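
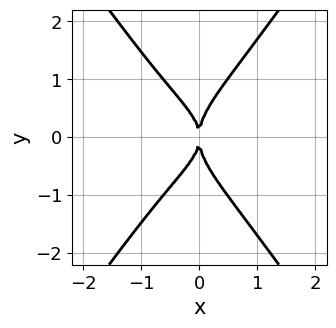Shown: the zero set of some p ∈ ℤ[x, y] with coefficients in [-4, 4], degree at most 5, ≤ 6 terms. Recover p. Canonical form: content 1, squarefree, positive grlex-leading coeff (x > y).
First, the degree is 4 — no degree-3 curve has this shape.
Then, symmetries: the y ↦ −y reflection is a symmetry, so y appears only in even powers.
Then, checking where it meets the axes: it crosses the y-axis at the gridline y = 0; it crosses the x-axis at the gridline x = 0.
Finally, solving for integer coefficients yields p as stated.

2*x^4 + 3*x^2*y^2 - 2*y^4 + x*y^2 + 3*x^2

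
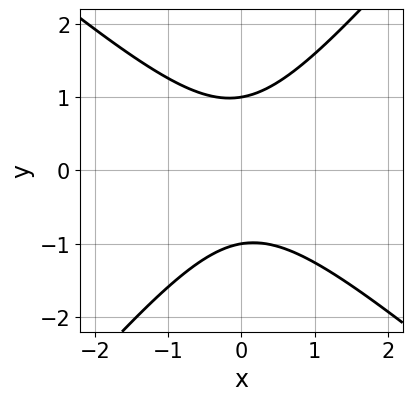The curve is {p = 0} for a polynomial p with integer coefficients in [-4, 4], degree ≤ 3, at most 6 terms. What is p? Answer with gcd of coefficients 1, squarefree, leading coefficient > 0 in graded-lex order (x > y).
First, degree: the shape is more complex than any degree-1 curve, so deg p = 2.
Then, against the integer gridlines: the curve avoids every integer x-axis point in the box; the y-axis gridline crossings are at y ∈ {-1, 1}.
Finally, assembling these constraints gives the stated polynomial.

3*x^2 + x*y - 3*y^2 + 3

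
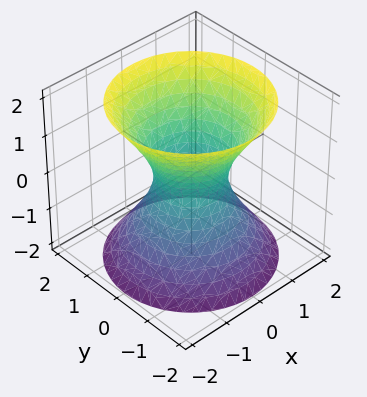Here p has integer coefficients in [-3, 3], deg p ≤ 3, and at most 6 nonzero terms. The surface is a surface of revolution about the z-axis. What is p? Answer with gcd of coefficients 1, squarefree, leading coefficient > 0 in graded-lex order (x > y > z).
First, degree: no degree-1 surface has this shape, so deg p = 2.
Next, symmetries: the z-axis is an axis of rotation, so x and y enter only as x² + y².
Then, from the axis intercepts and sections: the surface avoids every integer z-axis point in the box; a circular section at z = 1 has radius between 1 and 2.
Finally, together with the visible shape, these determine p as stated.

3*x^2 + 3*y^2 - 2*z^2 - 2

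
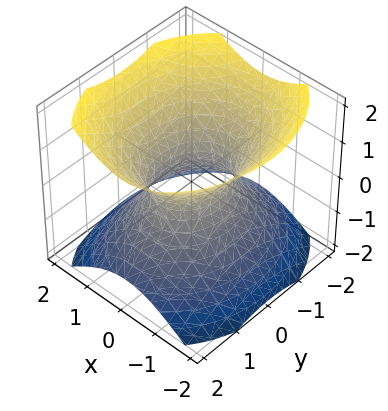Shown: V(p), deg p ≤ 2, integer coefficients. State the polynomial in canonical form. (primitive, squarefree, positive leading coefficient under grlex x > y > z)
3*x^2 + 2*y^2 - 3*z^2 - 2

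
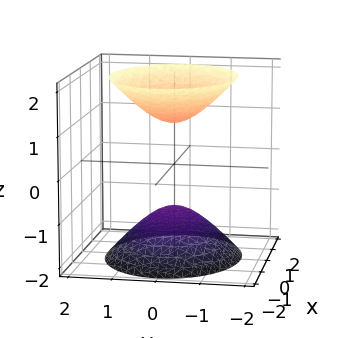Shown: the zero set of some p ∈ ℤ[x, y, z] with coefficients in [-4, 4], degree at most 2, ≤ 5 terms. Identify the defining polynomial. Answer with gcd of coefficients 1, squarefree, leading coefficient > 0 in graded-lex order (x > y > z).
2*x^2 + 3*y^2 - 2*z^2 + 2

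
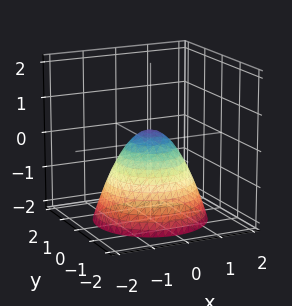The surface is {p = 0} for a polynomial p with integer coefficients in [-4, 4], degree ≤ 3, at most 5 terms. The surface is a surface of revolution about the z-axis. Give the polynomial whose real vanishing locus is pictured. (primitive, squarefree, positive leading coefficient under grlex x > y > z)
3*x^2 + 3*y^2 + 3*z - 1

deg p = 2.
Symmetry: the z-axis is an axis of rotation, so x and y enter only as x² + y².
Checking where it meets the axes: a circular section at z = 0 has radius between 0 and 1.
Fitting integer coefficients to these (and the overall shape) gives p.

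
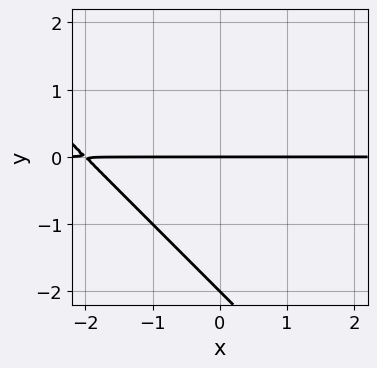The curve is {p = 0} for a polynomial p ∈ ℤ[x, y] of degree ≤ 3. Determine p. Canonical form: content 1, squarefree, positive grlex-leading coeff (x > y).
x*y + y^2 + 2*y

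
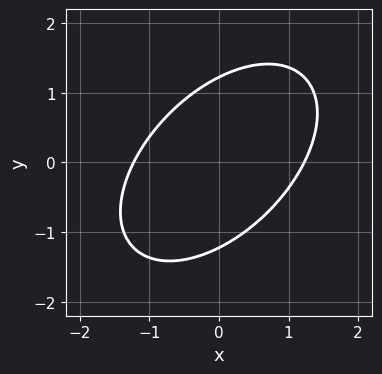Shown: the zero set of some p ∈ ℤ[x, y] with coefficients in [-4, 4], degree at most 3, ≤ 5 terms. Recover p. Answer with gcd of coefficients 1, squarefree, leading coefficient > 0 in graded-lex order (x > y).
(a) Degree: a generic line meets the curve in up to 2 points, so deg p = 2.
(b) Solving for integer coefficients yields p as stated.

2*x^2 - 2*x*y + 2*y^2 - 3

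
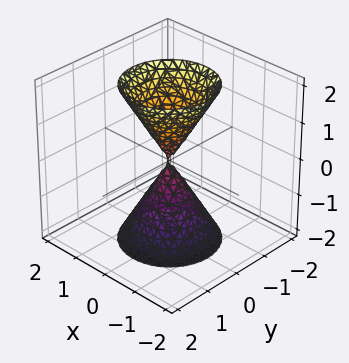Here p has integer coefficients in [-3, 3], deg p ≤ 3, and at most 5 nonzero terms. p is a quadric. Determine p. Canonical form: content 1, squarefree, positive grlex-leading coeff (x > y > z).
3*x^2 + 3*y^2 - z^2

First, there are 2 components.
Next, deg p = 2.
Next, symmetries: it's symmetric under z → −z, forcing even powers of z; the surface is invariant under rotation about z: p = q(x² + y², z).
Then, from the visible intercepts: one y-axis crossing is at y = 0; a circular section at z = -2 has radius between 1 and 2.
Finally, these observations pin down the coefficients.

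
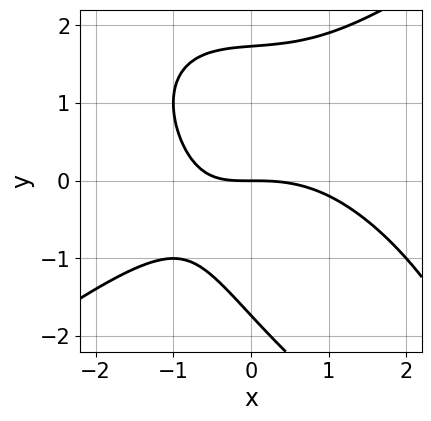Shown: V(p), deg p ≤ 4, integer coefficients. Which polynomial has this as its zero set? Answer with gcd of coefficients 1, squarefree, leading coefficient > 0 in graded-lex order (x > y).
1. deg p = 3. The shape is more complex than any degree-2 curve.
2. Against the integer gridlines: it crosses the y-axis at the gridline y = 0; it meets the x-axis at x = 0 (among the integer gridlines).
3. These observations pin down the coefficients.

x^3 - x*y^2 - y^3 + 2*x*y + 3*y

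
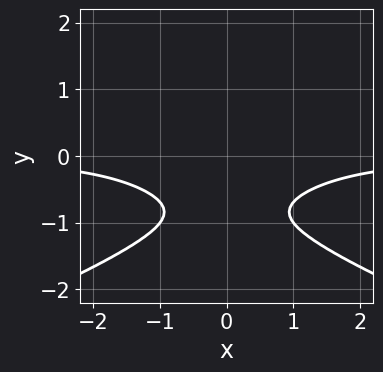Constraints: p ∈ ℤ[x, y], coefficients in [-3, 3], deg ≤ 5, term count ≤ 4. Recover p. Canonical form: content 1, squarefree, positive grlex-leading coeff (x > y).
First, the degree is 4 — a generic line meets the curve in up to 4 points.
Next, symmetries: mirror symmetry x ↦ −x ⇒ only even powers of x.
Next, observable constraints: it misses every integer gridline on the x-axis; it misses every integer gridline on the y-axis.
Finally, putting this together gives p.

2*y^4 + 2*x^2*y + 3*y + 3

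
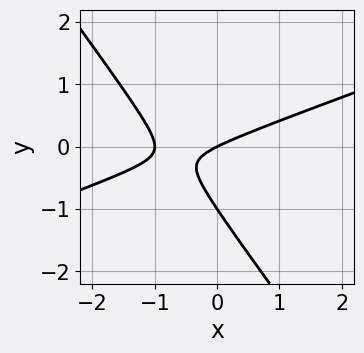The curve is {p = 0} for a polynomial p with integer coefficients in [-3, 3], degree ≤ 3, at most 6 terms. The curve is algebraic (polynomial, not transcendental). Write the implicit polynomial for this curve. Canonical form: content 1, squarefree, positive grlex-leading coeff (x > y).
x^2 - 2*x*y - 2*y^2 + x - 2*y

First, degree: the shape is more complex than any degree-1 curve, so deg p = 2.
Next, from the visible intercepts: the x-axis gridline crossings are at x ∈ {-1, 0}; the y-axis gridline crossings are at y ∈ {-1, 0}.
Finally, matching integer coefficients to the picture gives p.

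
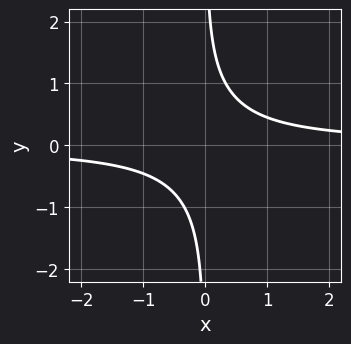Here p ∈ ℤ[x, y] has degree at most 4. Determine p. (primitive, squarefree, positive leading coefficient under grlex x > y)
First, the degree is 4 — a generic line meets the curve in up to 4 points.
Next, checking where it meets the axes: no y-intercept at any integer in the box; no x-intercept at any integer in the box.
Finally, fitting integer coefficients to these (and the overall shape) gives p.

x*y^3 + 2*x*y - 1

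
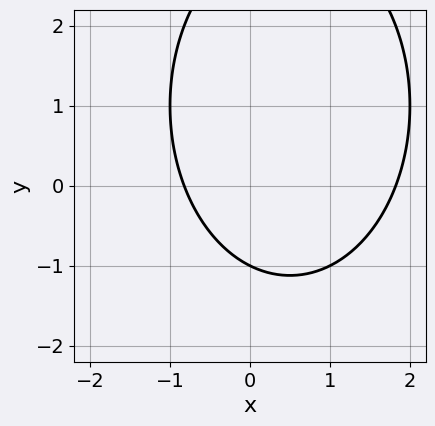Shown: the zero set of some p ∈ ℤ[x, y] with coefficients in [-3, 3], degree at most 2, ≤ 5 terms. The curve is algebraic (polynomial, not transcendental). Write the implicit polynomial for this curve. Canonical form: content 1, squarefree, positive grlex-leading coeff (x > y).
2*x^2 + y^2 - 2*x - 2*y - 3

The degree is 2 — no degree-1 curve has this shape.
From the visible intercepts: one y-axis crossing is at y = -1.
Fitting integer coefficients to these (and the overall shape) gives p.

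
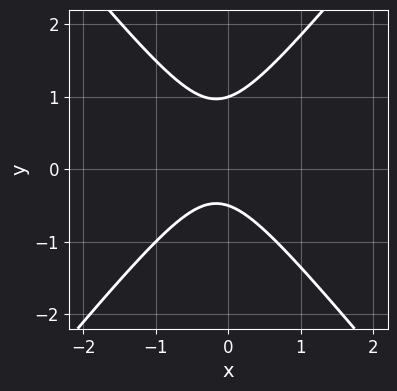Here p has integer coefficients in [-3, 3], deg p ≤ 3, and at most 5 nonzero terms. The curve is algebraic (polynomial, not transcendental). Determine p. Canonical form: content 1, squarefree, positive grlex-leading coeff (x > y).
deg p = 2. No degree-1 curve has this shape.
Reading off the gridlines: the curve avoids every integer x-axis point in the box; one y-axis crossing is at y = 1.
The integer polynomial consistent with all of this is the stated p.

3*x^2 - 2*y^2 + x + y + 1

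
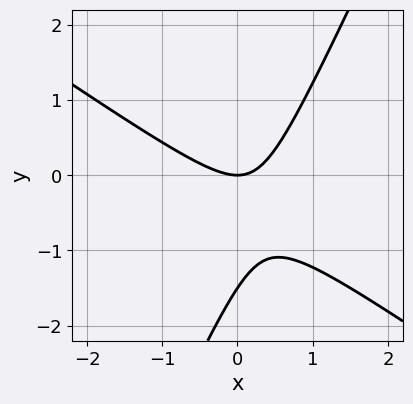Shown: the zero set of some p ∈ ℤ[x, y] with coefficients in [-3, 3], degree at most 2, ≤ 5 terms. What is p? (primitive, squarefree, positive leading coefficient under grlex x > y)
3*x^2 + 3*x*y - 2*y^2 - 3*y

First, deg p = 2. No degree-1 curve has this shape.
Then, observable constraints: it meets the x-axis at x = 0 (among the integer gridlines); one y-axis crossing is at y = 0.
Finally, solving for integer coefficients yields p as stated.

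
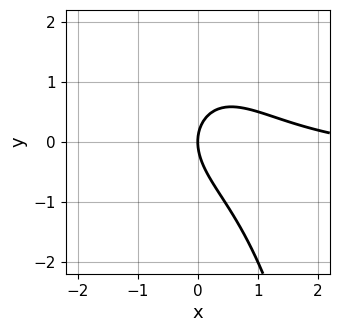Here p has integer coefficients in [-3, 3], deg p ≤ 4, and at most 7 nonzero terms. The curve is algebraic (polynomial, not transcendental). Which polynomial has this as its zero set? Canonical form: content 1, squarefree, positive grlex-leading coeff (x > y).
2*x^2*y + x^2 + x*y + 2*y^2 - 3*x

deg p = 3.
Checking where it meets the axes: one y-axis crossing is at y = 0; it meets the x-axis at x = 0 (among the integer gridlines).
Putting this together gives p.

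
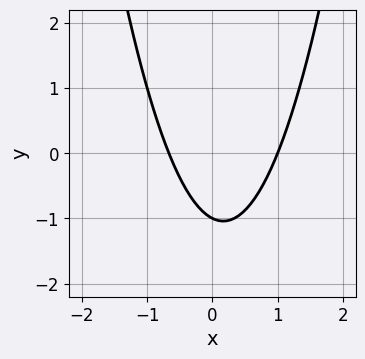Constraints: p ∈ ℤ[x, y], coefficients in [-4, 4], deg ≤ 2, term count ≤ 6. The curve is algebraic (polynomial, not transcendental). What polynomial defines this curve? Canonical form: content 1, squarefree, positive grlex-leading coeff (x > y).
3*x^2 - x - 2*y - 2

First, degree: a generic line meets the curve in up to 2 points, so deg p = 2.
Next, from the visible intercepts: it meets the y-axis at y = -1 (among the integer gridlines); it meets the x-axis at x = 1 (among the integer gridlines).
Finally, solving for integer coefficients yields p as stated.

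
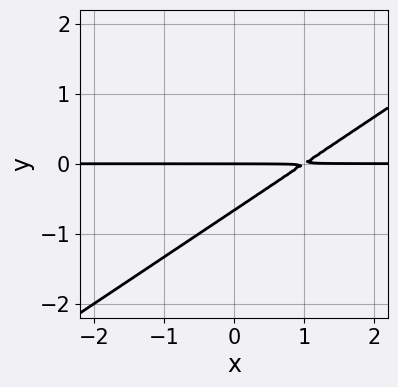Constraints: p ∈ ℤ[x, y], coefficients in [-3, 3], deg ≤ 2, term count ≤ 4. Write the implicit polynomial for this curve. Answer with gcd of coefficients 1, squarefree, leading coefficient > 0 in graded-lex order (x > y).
2*x*y - 3*y^2 - 2*y

The degree is 2 — no degree-1 curve has this shape.
From the visible intercepts: one y-axis crossing is at y = 0; every point of the x-axis in the box is on the curve.
Matching integer coefficients to the picture gives p.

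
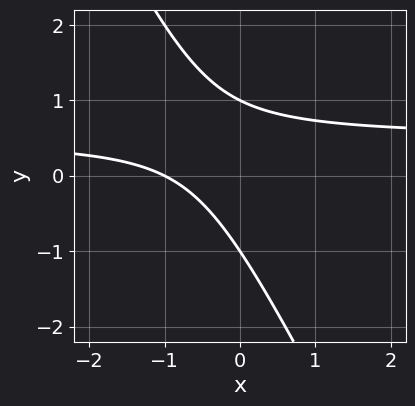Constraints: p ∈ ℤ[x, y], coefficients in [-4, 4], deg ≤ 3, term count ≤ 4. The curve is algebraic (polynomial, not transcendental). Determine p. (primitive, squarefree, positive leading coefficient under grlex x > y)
1. deg p = 2. A generic line meets the curve in up to 2 points.
2. Reading off the gridlines: one x-axis crossing is at x = -1; the y-axis gridline crossings are at y ∈ {-1, 1}.
3. Matching integer coefficients to the picture gives p.

2*x*y + y^2 - x - 1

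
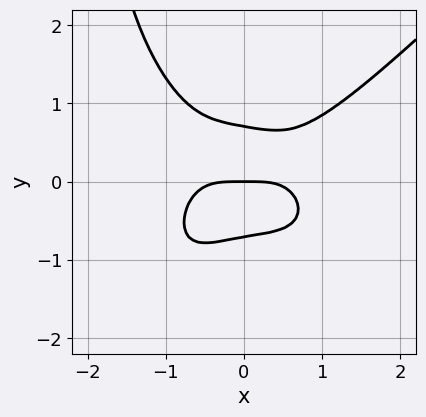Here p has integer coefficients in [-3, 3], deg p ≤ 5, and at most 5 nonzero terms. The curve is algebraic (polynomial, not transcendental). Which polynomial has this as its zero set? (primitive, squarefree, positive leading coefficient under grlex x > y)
x^4 - x*y^3 - 2*y^3 + y

(a) deg p = 4.
(b) Observable constraints: it meets the x-axis at x = 0 (among the integer gridlines); one y-axis crossing is at y = 0.
(c) Fitting integer coefficients to these (and the overall shape) gives p.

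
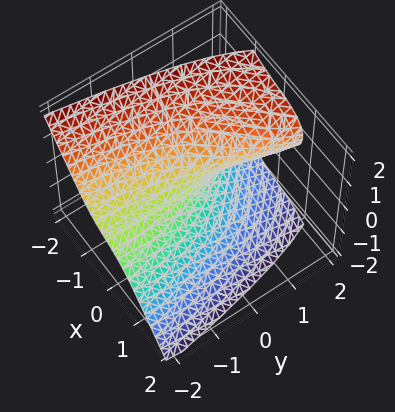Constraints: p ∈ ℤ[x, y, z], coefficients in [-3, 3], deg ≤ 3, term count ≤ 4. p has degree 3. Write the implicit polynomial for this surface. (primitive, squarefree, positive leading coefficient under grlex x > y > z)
1. deg p = 3.
2. Checking where it meets the axes: the visible y-axis segment lies entirely on the surface; it meets the x-axis at x = 0 (among the integer gridlines); it meets the z-axis at z = 0 (among the integer gridlines).
3. Fitting integer coefficients to these (and the overall shape) gives p.

3*x^3 + 2*z^3 - 3*y*z + 3*x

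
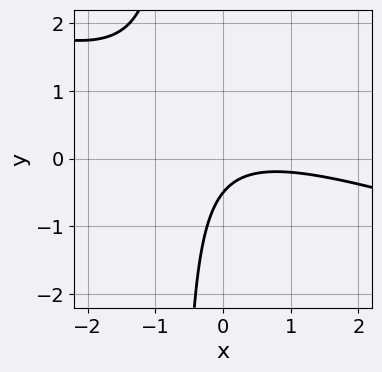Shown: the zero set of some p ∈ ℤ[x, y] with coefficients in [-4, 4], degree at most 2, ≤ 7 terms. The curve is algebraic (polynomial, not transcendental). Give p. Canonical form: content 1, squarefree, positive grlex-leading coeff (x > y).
x^2 + 3*x*y - x + 2*y + 1

(a) Degree: the shape is more complex than any degree-1 curve, so deg p = 2.
(b) Reading off the gridlines: it misses every integer gridline on the x-axis.
(c) These observations pin down the coefficients.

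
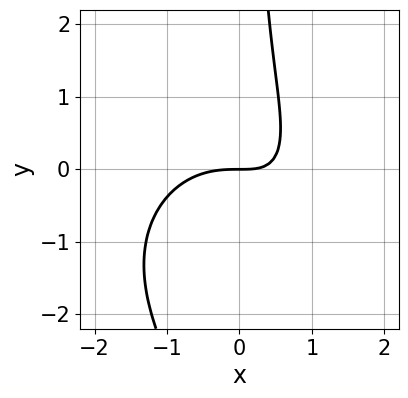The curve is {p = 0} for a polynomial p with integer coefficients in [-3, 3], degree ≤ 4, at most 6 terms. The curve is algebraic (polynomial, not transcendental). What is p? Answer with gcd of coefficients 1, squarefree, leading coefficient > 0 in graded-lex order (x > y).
The degree is 3 — a generic line meets the curve in up to 3 points.
Observable constraints: it crosses the x-axis at the gridline x = 0; one y-axis crossing is at y = 0.
Fitting integer coefficients to these (and the overall shape) gives p.

2*x^3 + 2*x*y^2 + 3*x*y - 3*y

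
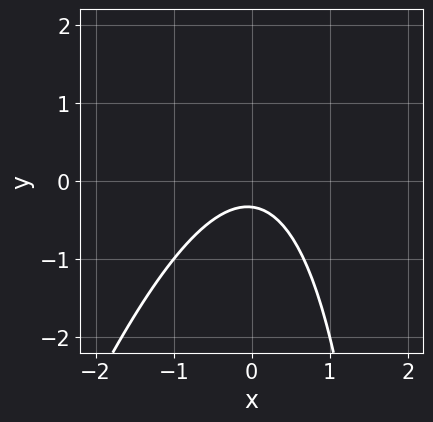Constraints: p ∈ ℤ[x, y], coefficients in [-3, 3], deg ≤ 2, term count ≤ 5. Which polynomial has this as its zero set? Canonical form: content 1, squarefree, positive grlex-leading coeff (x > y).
3*x^2 - x*y + 3*y + 1

1. deg p = 2. No degree-1 curve has this shape.
2. Against the integer gridlines: no x-intercept at any integer in the box.
3. Together with the visible shape, these determine p as stated.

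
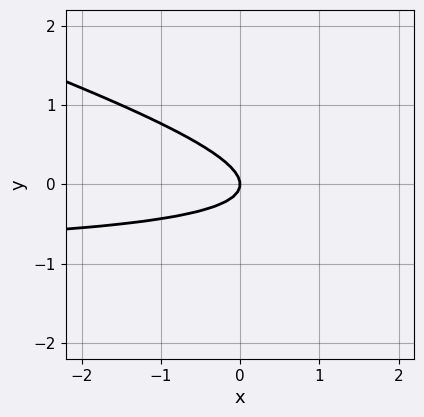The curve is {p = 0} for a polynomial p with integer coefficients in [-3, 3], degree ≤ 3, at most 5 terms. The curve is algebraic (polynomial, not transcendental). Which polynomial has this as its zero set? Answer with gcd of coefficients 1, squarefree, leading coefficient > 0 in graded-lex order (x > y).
(a) deg p = 2. The shape is more complex than any degree-1 curve.
(b) Observable constraints: it crosses the x-axis at the gridline x = 0; one y-axis crossing is at y = 0.
(c) Together with the visible shape, these determine p as stated.

x*y + 3*y^2 + x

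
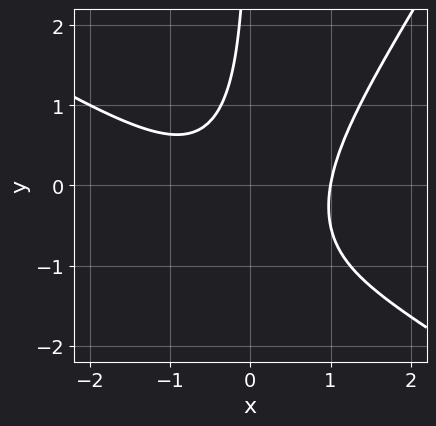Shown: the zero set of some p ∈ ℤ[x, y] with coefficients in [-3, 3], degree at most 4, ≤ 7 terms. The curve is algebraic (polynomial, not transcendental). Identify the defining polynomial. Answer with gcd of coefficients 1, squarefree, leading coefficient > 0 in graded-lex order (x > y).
(a) Degree: a generic line meets the curve in up to 3 points, so deg p = 3.
(b) Against the integer gridlines: it meets the x-axis at x = 1 (among the integer gridlines); no y-intercept at any integer in the box.
(c) Matching integer coefficients to the picture gives p.

2*x^3 + 2*x^2*y - 2*x*y^2 - 3*x*y - 2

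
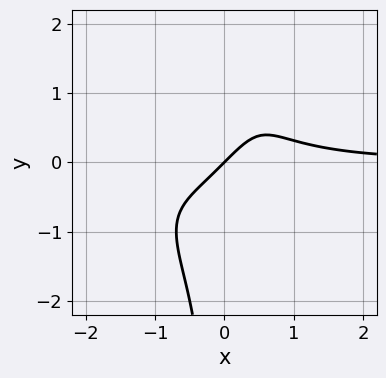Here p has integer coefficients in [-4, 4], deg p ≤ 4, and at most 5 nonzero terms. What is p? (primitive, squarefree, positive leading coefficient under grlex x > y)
1. Degree: a generic line meets the curve in up to 4 points, so deg p = 4.
2. Checking where it meets the axes: it crosses the y-axis at the gridline y = 0; it meets the x-axis at x = 0 (among the integer gridlines).
3. Matching integer coefficients to the picture gives p.

2*x^3*y + 3*x^2*y - 2*x*y^2 - 2*x + 2*y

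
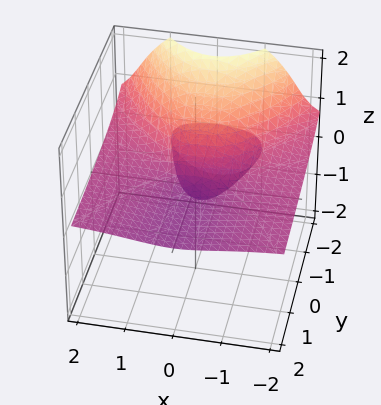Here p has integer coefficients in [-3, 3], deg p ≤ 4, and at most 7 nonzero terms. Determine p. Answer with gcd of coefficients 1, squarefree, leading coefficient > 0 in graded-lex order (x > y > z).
1. I count 2 distinct pieces.
2. Degree: no degree-2 surface has this shape, so deg p = 3.
3. Checking where it meets the axes: one z-axis crossing is at z = 0; every point of the y-axis in the box is on the surface; it meets the x-axis at x = 0 (among the integer gridlines).
4. Assembling these constraints gives the stated polynomial.

3*x^2*z + y*z^2 + 2*z^3 - x^2 + 3*y*z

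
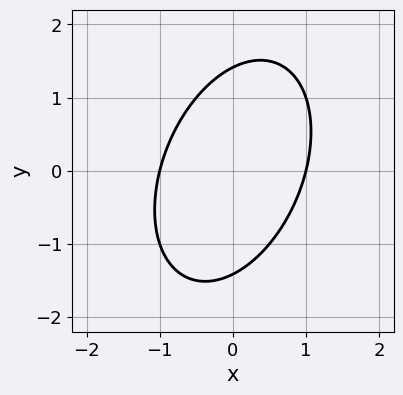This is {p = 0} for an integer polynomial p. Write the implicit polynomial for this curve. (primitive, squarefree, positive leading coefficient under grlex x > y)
2*x^2 - x*y + y^2 - 2

(a) The degree is 2 — the shape is more complex than any degree-1 curve.
(b) Against the integer gridlines: among the integer gridlines, it crosses the x-axis at x ∈ {-1, 1}.
(c) Matching integer coefficients to the picture gives p.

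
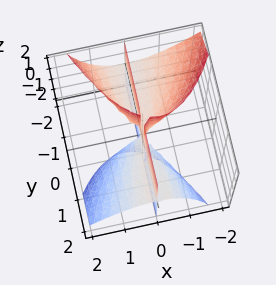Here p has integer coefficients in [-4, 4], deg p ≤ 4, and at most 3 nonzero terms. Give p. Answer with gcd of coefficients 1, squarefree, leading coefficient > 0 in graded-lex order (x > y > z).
2*x^3 + x^2*z + 2*x*y*z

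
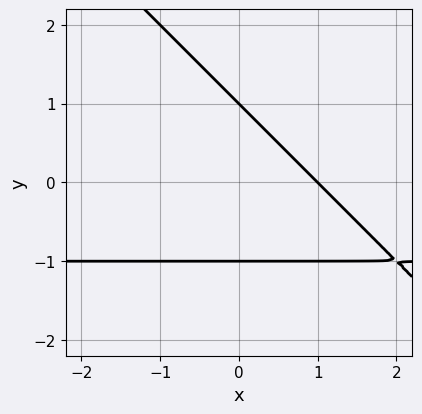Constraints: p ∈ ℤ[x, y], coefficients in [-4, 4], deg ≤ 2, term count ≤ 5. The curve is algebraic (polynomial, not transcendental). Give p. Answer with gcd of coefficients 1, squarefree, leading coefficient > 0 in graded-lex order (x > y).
First, the degree is 2 — no degree-1 curve has this shape.
Then, observable constraints: one x-axis crossing is at x = 1; among the integer gridlines, it crosses the y-axis at y ∈ {-1, 1}.
Finally, the integer polynomial consistent with all of this is the stated p.

x*y + y^2 + x - 1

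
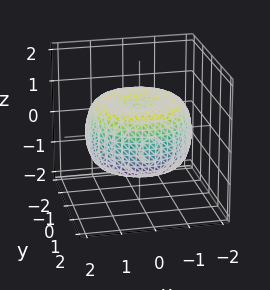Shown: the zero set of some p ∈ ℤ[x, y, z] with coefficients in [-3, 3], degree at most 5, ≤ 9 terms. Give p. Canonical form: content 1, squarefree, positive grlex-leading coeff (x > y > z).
The degree is 4 — the shape is more complex than any degree-3 surface.
By symmetry, the surface is invariant under rotation about z: p = q(x² + y², z).
Checking where it meets the axes: a circular section at z = 0 has radius between 1 and 2.
Fitting integer coefficients to these (and the overall shape) gives p.

x^4 + 2*x^2*y^2 + y^4 - 2*x^2 - 2*y^2 + 2*z^2 - 1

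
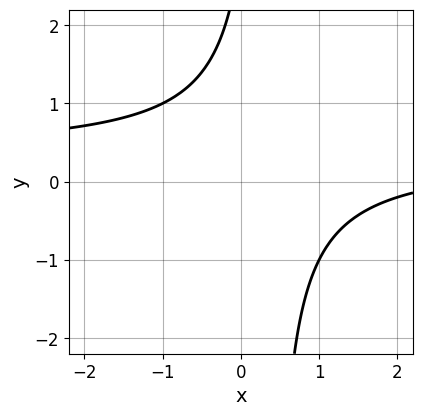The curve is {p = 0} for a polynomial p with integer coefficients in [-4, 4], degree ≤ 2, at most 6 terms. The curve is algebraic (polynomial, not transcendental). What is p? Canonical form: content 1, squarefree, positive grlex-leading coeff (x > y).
deg p = 2. No degree-1 curve has this shape.
From the visible intercepts: no x-intercept at any integer in the box; no y-intercept at any integer in the box.
Matching integer coefficients to the picture gives p.

3*x*y - x - y + 3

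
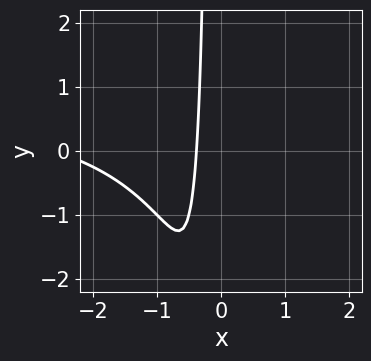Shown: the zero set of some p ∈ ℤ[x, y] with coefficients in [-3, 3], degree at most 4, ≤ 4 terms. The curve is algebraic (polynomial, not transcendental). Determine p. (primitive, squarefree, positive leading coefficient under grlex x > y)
First, the degree is 3 — the shape is more complex than any degree-2 curve.
Next, reading off the gridlines: the curve avoids every integer y-axis point in the box.
Finally, putting this together gives p.

x^2*y - x^2 - 3*x - 1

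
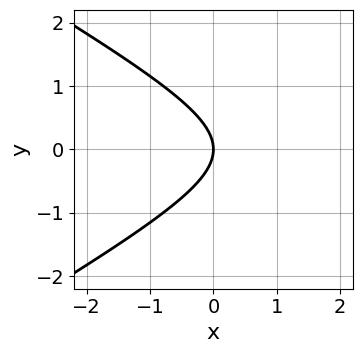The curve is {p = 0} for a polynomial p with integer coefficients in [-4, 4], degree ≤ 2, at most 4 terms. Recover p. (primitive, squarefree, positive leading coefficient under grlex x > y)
First, degree: no degree-1 curve has this shape, so deg p = 2.
Next, symmetries: it's symmetric under y → −y, forcing even powers of y.
Next, checking where it meets the axes: one x-axis crossing is at x = 0; it meets the y-axis at y = 0 (among the integer gridlines).
Finally, matching integer coefficients to the picture gives p.

x^2 - 3*y^2 - 3*x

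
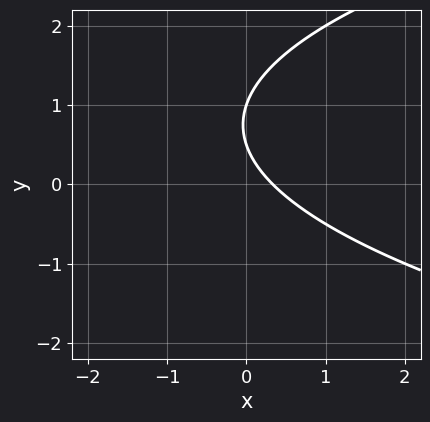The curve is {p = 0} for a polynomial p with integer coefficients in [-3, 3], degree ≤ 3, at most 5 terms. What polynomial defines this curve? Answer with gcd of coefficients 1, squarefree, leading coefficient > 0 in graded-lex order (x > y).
2*y^2 - 3*x - 3*y + 1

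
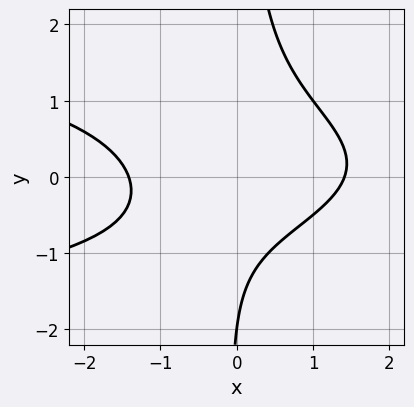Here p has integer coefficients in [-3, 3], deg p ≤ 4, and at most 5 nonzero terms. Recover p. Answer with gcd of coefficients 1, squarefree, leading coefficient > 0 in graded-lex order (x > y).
2*x*y^2 + x^2 - y - 2

(a) deg p = 3.
(b) From the axis intercepts and sections: it crosses the y-axis at the gridline y = -2.
(c) These observations pin down the coefficients.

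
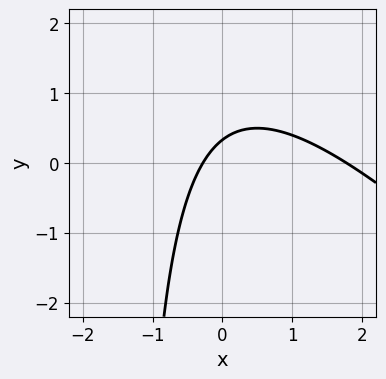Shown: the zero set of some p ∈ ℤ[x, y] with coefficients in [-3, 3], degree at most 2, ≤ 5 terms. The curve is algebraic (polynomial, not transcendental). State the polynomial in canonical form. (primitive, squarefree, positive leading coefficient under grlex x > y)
Degree: a generic line meets the curve in up to 2 points, so deg p = 2.
Putting this together gives p.

2*x^2 + 2*x*y - 3*x + 3*y - 1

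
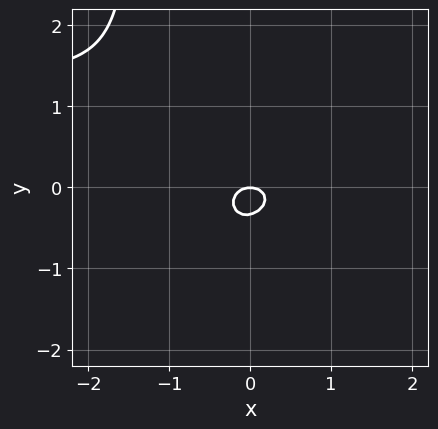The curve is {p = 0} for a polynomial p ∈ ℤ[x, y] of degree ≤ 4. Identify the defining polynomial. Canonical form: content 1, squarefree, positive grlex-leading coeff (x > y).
1. Degree: a generic line meets the curve in up to 3 points, so deg p = 3.
2. From the visible intercepts: it meets the x-axis at x = 0 (among the integer gridlines); it crosses the y-axis at the gridline y = 0.
3. Solving for integer coefficients yields p as stated.

x^2*y - 2*x*y^2 - 2*x^2 - 3*y^2 - y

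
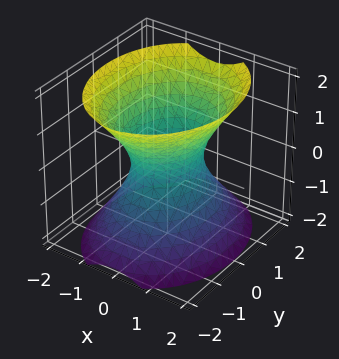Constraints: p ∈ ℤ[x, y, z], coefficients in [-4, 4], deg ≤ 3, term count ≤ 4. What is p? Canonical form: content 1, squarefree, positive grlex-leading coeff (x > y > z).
3*x^2 + 2*y^2 - 2*z^2 - 2

1. Degree: one connected sheet with a waist; a quadric, so deg p = 2.
2. Symmetries: mirror symmetry x ↦ −x ⇒ only even powers of x; the y ↦ −y reflection is a symmetry, so y appears only in even powers; mirror symmetry z ↦ −z ⇒ only even powers of z.
3. From the axis intercepts and sections: among the integer gridlines, it crosses the y-axis at y ∈ {-1, 1}; the surface avoids every integer z-axis point in the box.
4. Putting this together gives p.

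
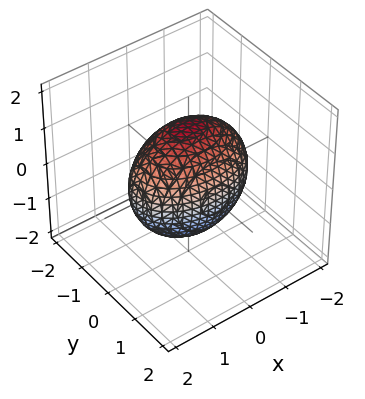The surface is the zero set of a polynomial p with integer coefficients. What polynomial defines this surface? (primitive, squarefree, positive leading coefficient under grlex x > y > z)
x^2 + 2*y^2 + z^2 - 2

1. The degree is 2 — a closed, bounded, convex surface; a quadric.
2. Symmetries: mirror symmetry x ↦ −x ⇒ only even powers of x; it's symmetric under y → −y, forcing even powers of y; it's symmetric under z → −z, forcing even powers of z.
3. Observable constraints: the y-axis gridline crossings are at y ∈ {-1, 1}.
4. Fitting integer coefficients to these (and the overall shape) gives p.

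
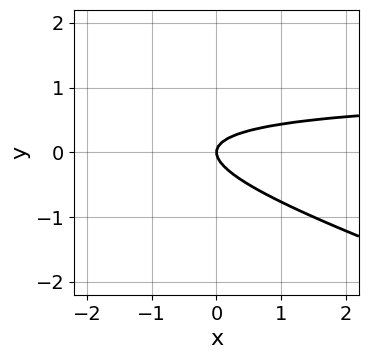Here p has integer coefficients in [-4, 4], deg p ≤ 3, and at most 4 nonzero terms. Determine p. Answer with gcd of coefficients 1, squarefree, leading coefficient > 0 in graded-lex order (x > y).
x*y + 3*y^2 - x

(a) Degree: a generic line meets the curve in up to 2 points, so deg p = 2.
(b) Reading off the gridlines: it crosses the x-axis at the gridline x = 0; it meets the y-axis at y = 0 (among the integer gridlines).
(c) Solving for integer coefficients yields p as stated.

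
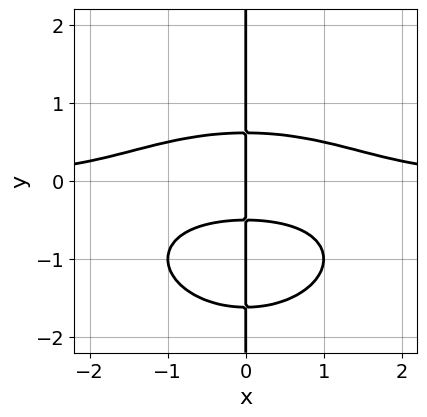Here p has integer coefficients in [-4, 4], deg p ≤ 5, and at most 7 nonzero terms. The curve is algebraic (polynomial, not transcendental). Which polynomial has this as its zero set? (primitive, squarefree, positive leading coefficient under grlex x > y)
(a) deg p = 4. The shape is more complex than any degree-3 curve.
(b) Against the integer gridlines: the visible y-axis segment lies entirely on the curve; one x-axis crossing is at x = 0.
(c) Fitting integer coefficients to these (and the overall shape) gives p.

x^3*y + 2*x*y^3 + 3*x*y^2 - x*y - x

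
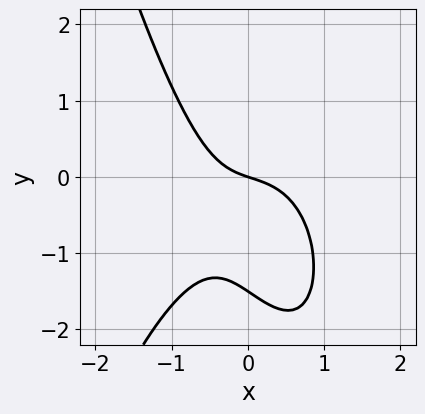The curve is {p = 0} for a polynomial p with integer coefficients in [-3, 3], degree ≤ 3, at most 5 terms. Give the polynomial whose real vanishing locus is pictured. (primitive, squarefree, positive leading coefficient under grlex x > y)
Degree: the shape is more complex than any degree-2 curve, so deg p = 3.
Observable constraints: it crosses the y-axis at the gridline y = 0; it crosses the x-axis at the gridline x = 0.
These observations pin down the coefficients.

3*x^3 + 2*x*y + 2*y^2 + x + 3*y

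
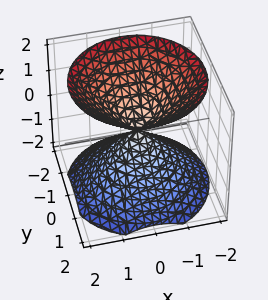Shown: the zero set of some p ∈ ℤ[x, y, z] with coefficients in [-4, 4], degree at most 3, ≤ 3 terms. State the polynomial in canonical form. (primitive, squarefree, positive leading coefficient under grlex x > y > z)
1. I count 2 distinct pieces.
2. Degree: two nappes meeting at a single point; a quadric, so deg p = 2.
3. Symmetries: the z-axis is an axis of rotation, so x and y enter only as x² + y²; it's symmetric under z → −z, forcing even powers of z.
4. Against the integer gridlines: it meets the z-axis at z = 0 (among the integer gridlines); one y-axis crossing is at y = 0; a circular section at z = -1 has radius exactly 1; one x-axis crossing is at x = 0.
5. Assembling these constraints gives the stated polynomial.

x^2 + y^2 - z^2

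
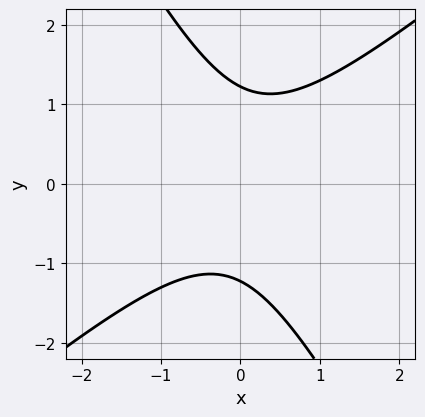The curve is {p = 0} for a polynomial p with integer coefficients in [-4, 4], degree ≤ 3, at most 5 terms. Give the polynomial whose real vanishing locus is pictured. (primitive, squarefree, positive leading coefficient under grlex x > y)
1. deg p = 2.
2. Reading off the gridlines: no x-intercept at any integer in the box.
3. Putting this together gives p.

3*x^2 - 2*x*y - 2*y^2 + 3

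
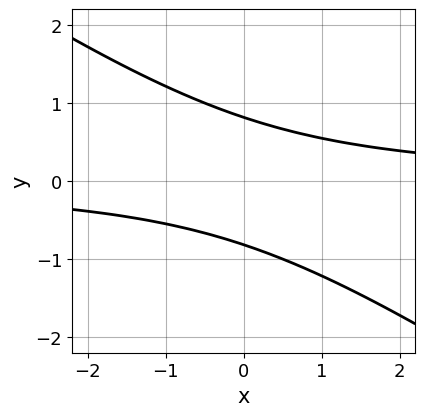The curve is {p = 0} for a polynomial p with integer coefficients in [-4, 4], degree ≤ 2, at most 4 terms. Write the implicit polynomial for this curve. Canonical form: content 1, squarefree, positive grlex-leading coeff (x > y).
2*x*y + 3*y^2 - 2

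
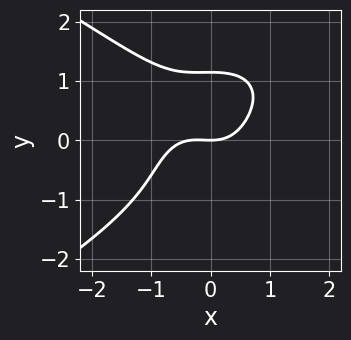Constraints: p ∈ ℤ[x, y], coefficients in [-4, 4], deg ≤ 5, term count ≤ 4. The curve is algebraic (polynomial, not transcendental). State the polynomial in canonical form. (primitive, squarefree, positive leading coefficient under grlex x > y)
2*y^4 + 3*x^3 + x^2 - 3*y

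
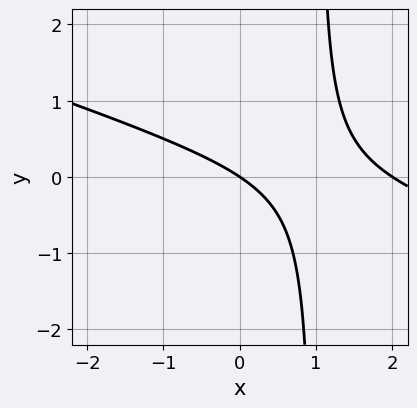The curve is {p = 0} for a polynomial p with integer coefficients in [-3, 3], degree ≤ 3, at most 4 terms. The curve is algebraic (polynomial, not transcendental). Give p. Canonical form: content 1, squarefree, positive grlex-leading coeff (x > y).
First, deg p = 2. The shape is more complex than any degree-1 curve.
Then, against the integer gridlines: it meets the y-axis at y = 0 (among the integer gridlines); the x-axis gridline crossings are at x ∈ {0, 2}.
Finally, putting this together gives p.

x^2 + 3*x*y - 2*x - 3*y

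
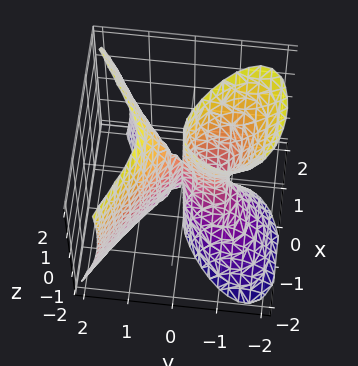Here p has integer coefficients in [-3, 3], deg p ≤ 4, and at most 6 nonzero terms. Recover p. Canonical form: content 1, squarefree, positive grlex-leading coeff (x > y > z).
x*y*z - 2*y^3 + y*z^2 + 3*x^2 - 2*y^2

First, there are 2 components.
Next, the degree is 3 — the shape is more complex than any degree-2 surface.
Then, observable constraints: the visible z-axis segment lies entirely on the surface; among the integer gridlines, it crosses the y-axis at y ∈ {-1, 0}.
Finally, putting this together gives p.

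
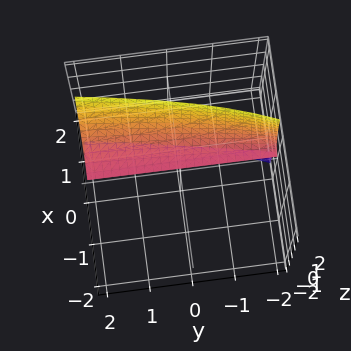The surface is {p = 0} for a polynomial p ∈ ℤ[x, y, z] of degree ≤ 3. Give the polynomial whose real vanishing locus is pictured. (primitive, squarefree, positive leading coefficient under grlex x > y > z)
3*x^3 + 2*x*z^2 - y*z^2 - 3*z^2

(a) Degree: the shape is more complex than any degree-2 surface, so deg p = 3.
(b) Checking where it meets the axes: it meets the z-axis at z = 0 (among the integer gridlines); it crosses the x-axis at the gridline x = 0; the visible y-axis segment lies entirely on the surface.
(c) Fitting integer coefficients to these (and the overall shape) gives p.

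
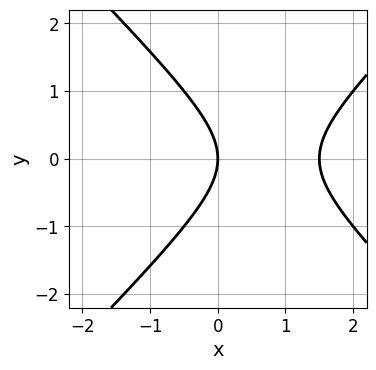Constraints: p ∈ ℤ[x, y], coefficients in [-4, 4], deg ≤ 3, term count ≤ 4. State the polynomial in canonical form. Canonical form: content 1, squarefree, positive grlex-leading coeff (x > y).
2*x^2 - 2*y^2 - 3*x

First, the degree is 2 — the shape is more complex than any degree-1 curve.
Then, symmetries: mirror symmetry y ↦ −y ⇒ only even powers of y.
Next, from the visible intercepts: it meets the x-axis at x = 0 (among the integer gridlines); it crosses the y-axis at the gridline y = 0.
Finally, matching integer coefficients to the picture gives p.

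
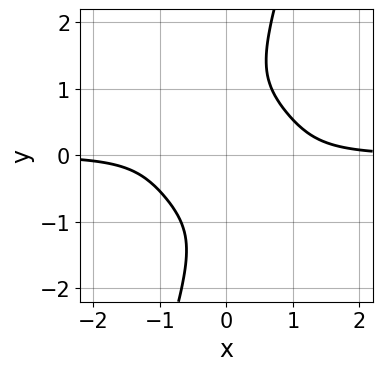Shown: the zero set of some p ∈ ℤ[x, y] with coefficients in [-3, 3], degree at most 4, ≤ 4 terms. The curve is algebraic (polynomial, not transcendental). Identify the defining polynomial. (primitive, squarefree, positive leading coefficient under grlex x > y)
1. The degree is 4 — the shape is more complex than any degree-3 curve.
2. From the visible intercepts: no x-intercept at any integer in the box; it misses every integer gridline on the y-axis.
3. Fitting integer coefficients to these (and the overall shape) gives p.

3*x^3*y + 3*x*y^3 - y^4 - 2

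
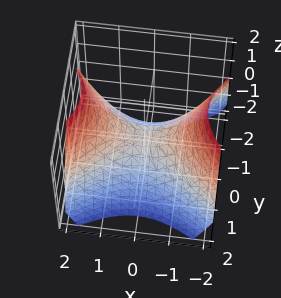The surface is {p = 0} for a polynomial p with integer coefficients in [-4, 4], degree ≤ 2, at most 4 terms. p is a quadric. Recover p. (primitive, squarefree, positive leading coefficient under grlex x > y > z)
The degree is 2 — a hyperbolic paraboloid; a quadric.
Symmetries: it's symmetric under y → −y, forcing even powers of y; mirror symmetry x ↦ −x ⇒ only even powers of x.
Reading off the gridlines: one y-axis crossing is at y = 0; it crosses the z-axis at the gridline z = 0; it meets the x-axis at x = 0 (among the integer gridlines).
Fitting integer coefficients to these (and the overall shape) gives p.

2*x^2 - 3*y^2 - 3*z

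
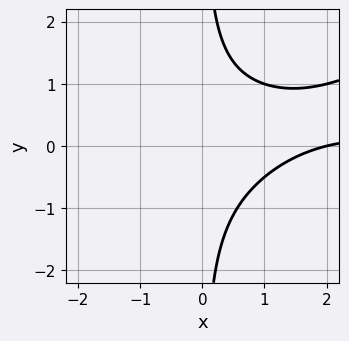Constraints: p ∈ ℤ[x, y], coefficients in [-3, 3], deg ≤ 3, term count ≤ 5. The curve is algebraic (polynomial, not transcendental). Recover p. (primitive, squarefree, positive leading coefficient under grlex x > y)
The degree is 3 — no degree-2 curve has this shape.
Reading off the gridlines: no y-intercept at any integer in the box; it crosses the x-axis at the gridline x = 2.
The integer polynomial consistent with all of this is the stated p.

x^2*y - 2*x*y^2 - x + 2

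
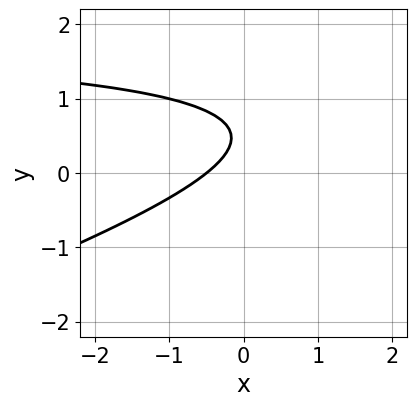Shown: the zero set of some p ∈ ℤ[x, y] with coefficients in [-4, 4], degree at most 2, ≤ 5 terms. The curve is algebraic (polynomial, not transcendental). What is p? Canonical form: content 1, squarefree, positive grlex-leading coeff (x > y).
x*y - 3*y^2 - 2*x + 3*y - 1

First, the degree is 2 — the shape is more complex than any degree-1 curve.
Then, reading off the gridlines: it misses every integer gridline on the y-axis.
Finally, assembling these constraints gives the stated polynomial.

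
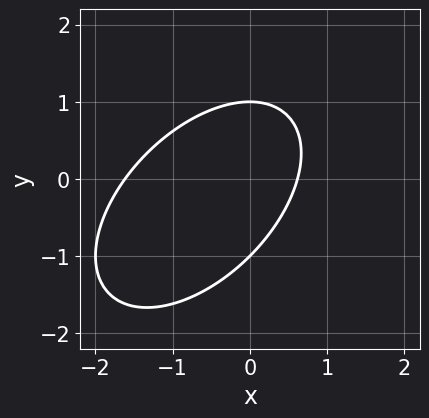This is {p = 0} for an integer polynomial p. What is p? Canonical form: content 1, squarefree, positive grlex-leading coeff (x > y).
x^2 - x*y + y^2 + x - 1

Degree: the shape is more complex than any degree-1 curve, so deg p = 2.
Against the integer gridlines: among the integer gridlines, it crosses the y-axis at y ∈ {-1, 1}.
These observations pin down the coefficients.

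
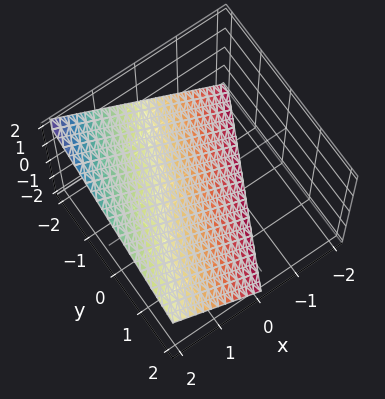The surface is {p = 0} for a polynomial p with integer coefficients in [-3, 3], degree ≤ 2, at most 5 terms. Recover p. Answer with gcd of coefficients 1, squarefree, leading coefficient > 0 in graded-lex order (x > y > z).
1. The degree is 1 — every cross-section is a straight line — this is a plane.
2. From the visible intercepts: it crosses the z-axis at the gridline z = -1; it crosses the x-axis at the gridline x = 1; it crosses the y-axis at the gridline y = -2.
3. Putting this together gives p.

2*x - y - 2*z - 2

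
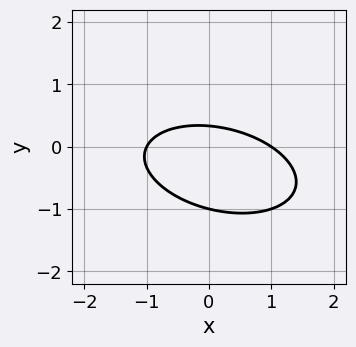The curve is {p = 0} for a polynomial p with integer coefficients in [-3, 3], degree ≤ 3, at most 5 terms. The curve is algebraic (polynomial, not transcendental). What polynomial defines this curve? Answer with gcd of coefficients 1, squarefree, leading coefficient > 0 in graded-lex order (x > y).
x^2 + x*y + 3*y^2 + 2*y - 1

The degree is 2 — a generic line meets the curve in up to 2 points.
From the axis intercepts and sections: the x-axis gridline crossings are at x ∈ {-1, 1}; one y-axis crossing is at y = -1.
Solving for integer coefficients yields p as stated.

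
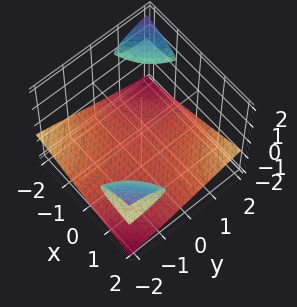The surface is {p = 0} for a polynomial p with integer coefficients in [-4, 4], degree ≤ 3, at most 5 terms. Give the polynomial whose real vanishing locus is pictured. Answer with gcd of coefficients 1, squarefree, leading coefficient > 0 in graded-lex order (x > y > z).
(a) I count 3 distinct pieces. Treating them together as one polynomial.
(b) The degree is 3 — a generic line meets the surface in up to 3 points.
(c) Against the integer gridlines: the surface avoids every integer x-axis point in the box; the surface avoids every integer y-axis point in the box.
(d) Putting this together gives p.

x*y*z + 2*z^3 - 2*z + 2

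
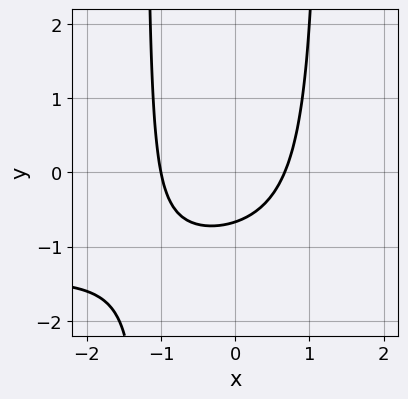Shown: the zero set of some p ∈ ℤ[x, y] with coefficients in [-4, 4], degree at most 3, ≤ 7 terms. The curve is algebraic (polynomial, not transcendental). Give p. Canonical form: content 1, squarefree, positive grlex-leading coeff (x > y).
2*x^2*y + 3*x^2 + x - 3*y - 2

Degree: a generic line meets the curve in up to 3 points, so deg p = 3.
Observable constraints: it meets the x-axis at x = -1 (among the integer gridlines).
The integer polynomial consistent with all of this is the stated p.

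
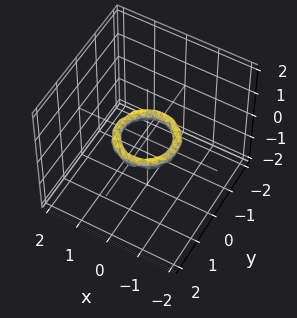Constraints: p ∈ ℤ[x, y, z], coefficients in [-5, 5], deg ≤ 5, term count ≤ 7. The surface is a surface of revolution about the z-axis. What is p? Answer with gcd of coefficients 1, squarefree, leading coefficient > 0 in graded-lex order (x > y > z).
2*x^4 + 4*x^2*y^2 + 2*y^4 - 3*x^2 - 3*y^2 + 3*z^2 + 1

(a) Degree: the shape is more complex than any degree-3 surface, so deg p = 4.
(b) Symmetry: every cross-section ⟂ z is a circle, so x, y appear only via x² + y².
(c) Reading off the gridlines: the surface avoids every integer z-axis point in the box; the y-axis gridline crossings are at y ∈ {-1, 1}.
(d) The integer polynomial consistent with all of this is the stated p. Check: (1, 0, 0) on the x-axis lies on the surface, and p(1, 0, 0) = 0. ✓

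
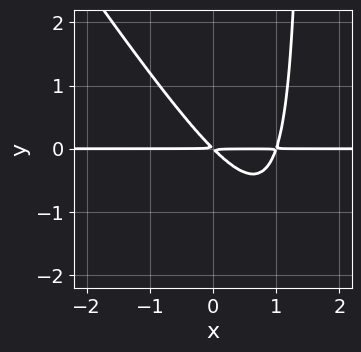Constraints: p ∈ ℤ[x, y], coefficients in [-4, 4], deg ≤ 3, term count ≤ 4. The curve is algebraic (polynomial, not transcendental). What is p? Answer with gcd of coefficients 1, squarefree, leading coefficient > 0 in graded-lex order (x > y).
3*x^2*y + 2*x*y^2 - 3*x*y - 3*y^2

First, degree: a generic line meets the curve in up to 3 points, so deg p = 3.
Then, from the visible intercepts: every point of the x-axis in the box is on the curve.
Finally, these observations pin down the coefficients.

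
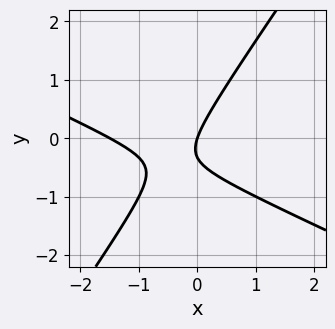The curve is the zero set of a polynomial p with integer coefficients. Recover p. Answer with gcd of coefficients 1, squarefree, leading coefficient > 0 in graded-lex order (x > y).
2*x^2 + 3*x*y - 3*y^2 + 3*x - y

First, deg p = 2.
Next, observable constraints: it crosses the y-axis at the gridline y = 0; it crosses the x-axis at the gridline x = 0.
Finally, together with the visible shape, these determine p as stated.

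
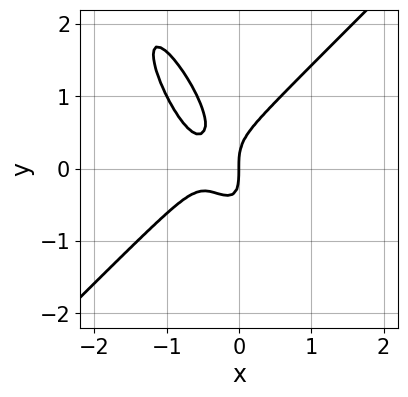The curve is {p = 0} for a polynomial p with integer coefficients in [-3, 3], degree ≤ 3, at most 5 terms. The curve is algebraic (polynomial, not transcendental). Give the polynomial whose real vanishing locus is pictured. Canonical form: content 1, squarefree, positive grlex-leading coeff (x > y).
(a) deg p = 3.
(b) From the visible intercepts: it meets the x-axis at x = 0 (among the integer gridlines); it meets the y-axis at y = 0 (among the integer gridlines).
(c) The integer polynomial consistent with all of this is the stated p.

3*x^3 - 2*x*y^2 - y^3 + 3*x^2 + x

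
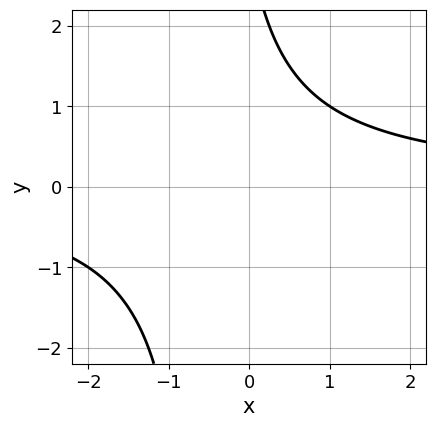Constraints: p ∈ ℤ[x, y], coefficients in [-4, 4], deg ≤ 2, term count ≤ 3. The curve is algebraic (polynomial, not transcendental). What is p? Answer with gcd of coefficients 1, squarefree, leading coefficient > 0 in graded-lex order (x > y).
2*x*y + y - 3

First, the degree is 2 — the shape is more complex than any degree-1 curve.
Next, checking where it meets the axes: the curve avoids every integer y-axis point in the box; the curve avoids every integer x-axis point in the box.
Finally, matching integer coefficients to the picture gives p.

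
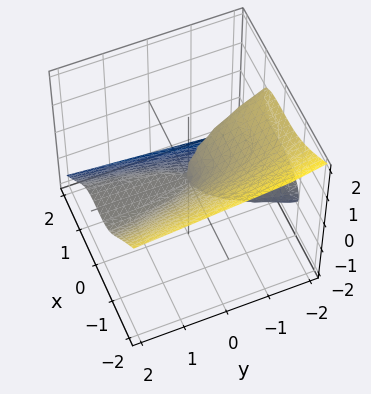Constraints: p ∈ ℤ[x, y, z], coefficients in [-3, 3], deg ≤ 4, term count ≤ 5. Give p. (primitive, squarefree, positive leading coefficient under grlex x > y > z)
2*x^3 + 3*z^3 + 2*y*z

(a) Degree: no degree-2 surface has this shape, so deg p = 3.
(b) Observable constraints: it crosses the z-axis at the gridline z = 0; it crosses the x-axis at the gridline x = 0.
(c) Together with the visible shape, these determine p as stated. Check: (0, -1, 0) on the y-axis lies on the surface, and p(0, -1, 0) = 0. ✓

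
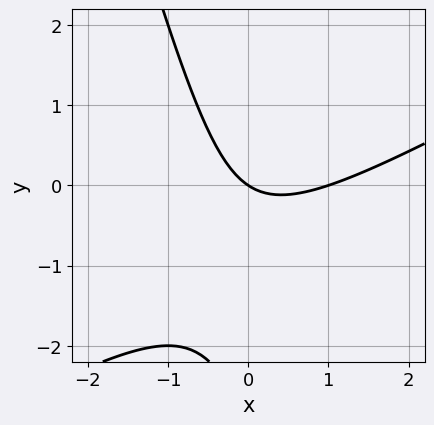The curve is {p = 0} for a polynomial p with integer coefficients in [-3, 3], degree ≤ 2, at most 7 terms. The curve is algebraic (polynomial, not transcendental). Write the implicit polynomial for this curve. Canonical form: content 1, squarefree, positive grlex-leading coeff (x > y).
deg p = 2. No degree-1 curve has this shape.
Checking where it meets the axes: among the integer gridlines, it crosses the x-axis at x ∈ {0, 1}; it crosses the y-axis at the gridline y = 0.
Fitting integer coefficients to these (and the overall shape) gives p.

2*x^2 - 3*x*y - y^2 - 2*x - 3*y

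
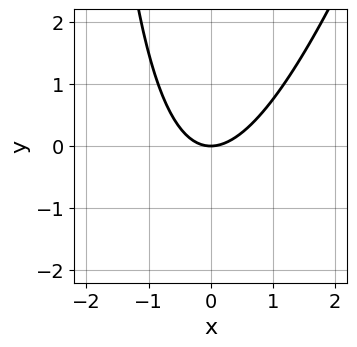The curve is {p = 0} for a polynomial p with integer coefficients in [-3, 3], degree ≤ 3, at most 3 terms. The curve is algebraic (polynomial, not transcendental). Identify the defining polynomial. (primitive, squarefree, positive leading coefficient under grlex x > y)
3*x^2 - x*y - 3*y

Degree: the shape is more complex than any degree-1 curve, so deg p = 2.
Checking where it meets the axes: one y-axis crossing is at y = 0; it crosses the x-axis at the gridline x = 0.
Putting this together gives p.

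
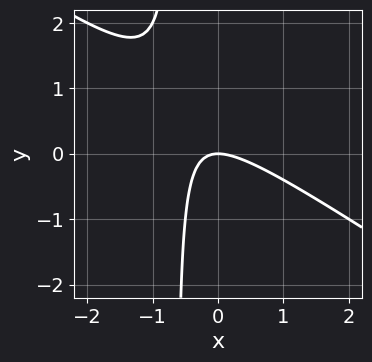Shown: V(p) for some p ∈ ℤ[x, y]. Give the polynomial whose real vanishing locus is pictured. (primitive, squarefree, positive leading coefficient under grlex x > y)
2*x^2 + 3*x*y + 2*y

deg p = 2. A generic line meets the curve in up to 2 points.
Reading off the gridlines: it crosses the x-axis at the gridline x = 0; it meets the y-axis at y = 0 (among the integer gridlines).
Fitting integer coefficients to these (and the overall shape) gives p.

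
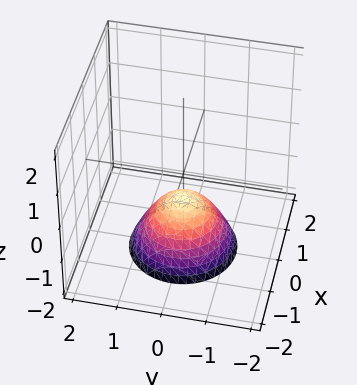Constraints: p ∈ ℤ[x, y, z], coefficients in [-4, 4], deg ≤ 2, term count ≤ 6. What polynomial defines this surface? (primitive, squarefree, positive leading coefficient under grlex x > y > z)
3*x^2 + 3*y^2 + 3*z + 2

1. deg p = 2. The shape is more complex than any degree-1 surface.
2. By symmetry, the surface is invariant under rotation about z: p = q(x² + y², z).
3. Reading off the gridlines: the surface avoids every integer x-axis point in the box; it misses every integer gridline on the y-axis; a circular section at z = -2 has radius between 1 and 2.
4. These observations pin down the coefficients.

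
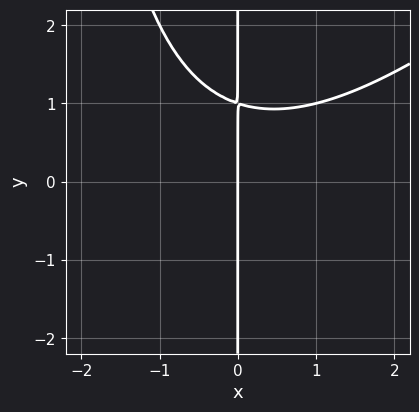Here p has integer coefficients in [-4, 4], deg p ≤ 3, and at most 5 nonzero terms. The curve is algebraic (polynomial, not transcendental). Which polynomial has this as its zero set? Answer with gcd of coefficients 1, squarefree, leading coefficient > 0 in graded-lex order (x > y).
Degree: no degree-2 curve has this shape, so deg p = 3.
Reading off the gridlines: every point of the y-axis in the box is on the curve; it crosses the x-axis at the gridline x = 0.
These observations pin down the coefficients.

x^3 - x^2*y - 3*x*y + 3*x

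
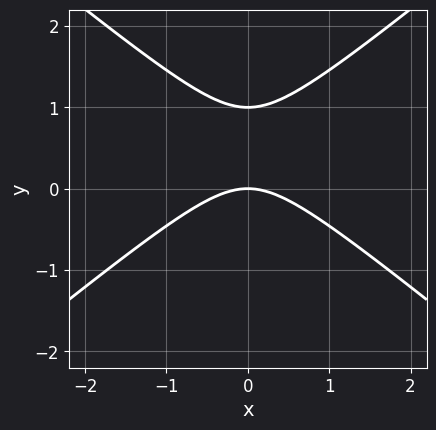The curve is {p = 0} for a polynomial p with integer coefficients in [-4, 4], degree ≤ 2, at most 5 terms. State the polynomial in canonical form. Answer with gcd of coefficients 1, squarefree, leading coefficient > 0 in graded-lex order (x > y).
2*x^2 - 3*y^2 + 3*y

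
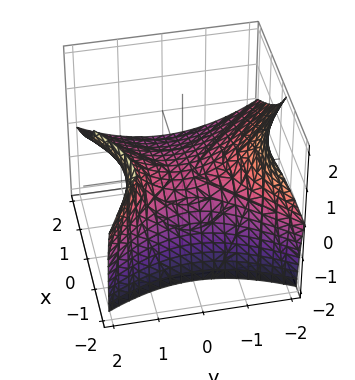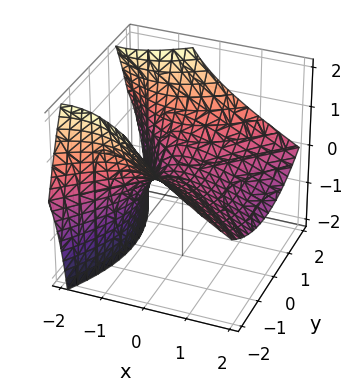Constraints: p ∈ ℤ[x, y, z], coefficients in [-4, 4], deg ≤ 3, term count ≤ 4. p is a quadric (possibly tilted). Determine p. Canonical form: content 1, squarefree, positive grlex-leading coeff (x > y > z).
(a) The degree is 2 — the shape is more complex than any degree-1 surface.
(b) From the axis intercepts and sections: one x-axis crossing is at x = 0; one y-axis crossing is at y = 0; one z-axis crossing is at z = 0.
(c) Fitting integer coefficients to these (and the overall shape) gives p.

x^2 + 2*x*z - y^2 + 3*z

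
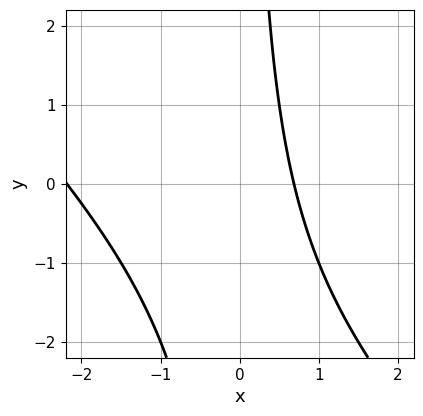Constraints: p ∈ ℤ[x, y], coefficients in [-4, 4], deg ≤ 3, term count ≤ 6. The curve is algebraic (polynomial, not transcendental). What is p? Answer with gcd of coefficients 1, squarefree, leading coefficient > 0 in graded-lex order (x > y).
1. deg p = 2.
2. Checking where it meets the axes: no y-intercept at any integer in the box.
3. The integer polynomial consistent with all of this is the stated p.

2*x^2 + 2*x*y + 3*x - 3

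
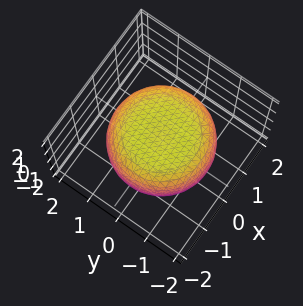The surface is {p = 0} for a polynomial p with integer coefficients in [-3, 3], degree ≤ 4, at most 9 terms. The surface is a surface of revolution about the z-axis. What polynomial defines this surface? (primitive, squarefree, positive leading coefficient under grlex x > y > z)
First, deg p = 4. The shape is more complex than any degree-3 surface.
Then, symmetries: rotational symmetry about the z-axis ⇒ p depends on x, y only through x² + y².
Then, from the axis intercepts and sections: among the integer gridlines, it crosses the z-axis at z ∈ {-1, 1}; a circular section at z = 0 has radius between 1 and 2.
Finally, together with the visible shape, these determine p as stated.

x^4 + 2*x^2*y^2 + y^4 - x^2 - y^2 + 3*z^2 - 3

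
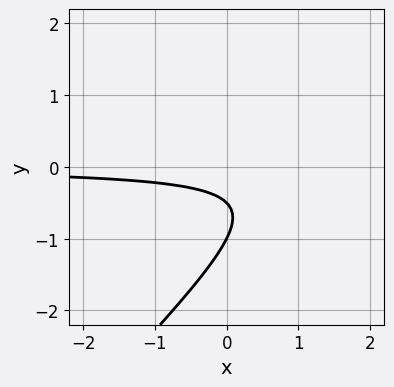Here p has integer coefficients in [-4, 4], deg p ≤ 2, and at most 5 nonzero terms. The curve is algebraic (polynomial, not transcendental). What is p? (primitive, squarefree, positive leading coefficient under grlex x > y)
2*x*y - 2*y^2 - 3*y - 1

The degree is 2 — the shape is more complex than any degree-1 curve.
Observable constraints: it misses every integer gridline on the x-axis; it meets the y-axis at y = -1 (among the integer gridlines).
Matching integer coefficients to the picture gives p.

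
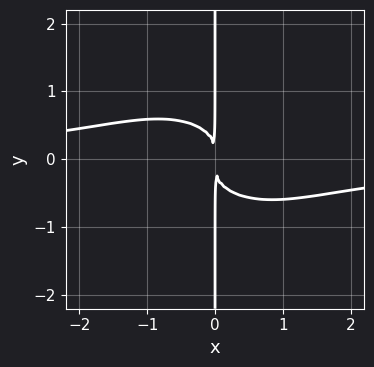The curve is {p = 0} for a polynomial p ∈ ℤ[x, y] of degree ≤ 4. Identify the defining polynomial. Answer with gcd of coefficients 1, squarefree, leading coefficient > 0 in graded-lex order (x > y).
x^3*y + 2*x*y^3 + x^2

First, degree: no degree-3 curve has this shape, so deg p = 4.
Then, against the integer gridlines: the visible y-axis segment lies entirely on the curve.
Finally, fitting integer coefficients to these (and the overall shape) gives p.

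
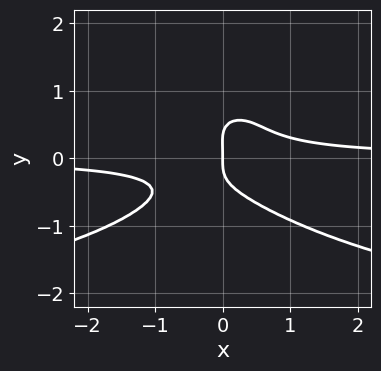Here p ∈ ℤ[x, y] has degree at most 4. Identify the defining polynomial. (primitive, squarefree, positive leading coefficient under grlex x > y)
Degree: the shape is more complex than any degree-3 curve, so deg p = 4.
From the axis intercepts and sections: it crosses the y-axis at the gridline y = 0; it meets the x-axis at x = 0 (among the integer gridlines).
Solving for integer coefficients yields p as stated.

x^2*y^2 + 3*y^4 + 3*x^2*y - y^3 - x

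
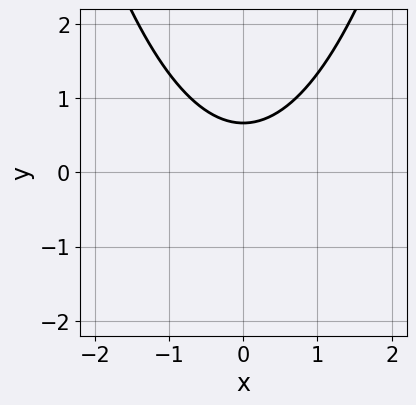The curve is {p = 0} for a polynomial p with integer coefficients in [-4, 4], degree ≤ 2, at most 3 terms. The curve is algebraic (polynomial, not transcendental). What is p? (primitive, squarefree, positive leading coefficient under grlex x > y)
1. Degree: the shape is more complex than any degree-1 curve, so deg p = 2.
2. Symmetries: mirror symmetry x ↦ −x ⇒ only even powers of x.
3. Observable constraints: the curve avoids every integer x-axis point in the box.
4. Fitting integer coefficients to these (and the overall shape) gives p.

2*x^2 - 3*y + 2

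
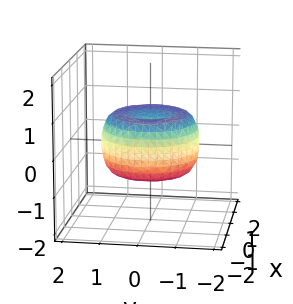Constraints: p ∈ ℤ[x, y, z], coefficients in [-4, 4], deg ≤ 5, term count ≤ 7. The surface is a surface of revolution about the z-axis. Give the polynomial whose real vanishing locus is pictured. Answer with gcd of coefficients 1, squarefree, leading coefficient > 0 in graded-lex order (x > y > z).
First, deg p = 4. A generic line meets the surface in up to 4 points.
Next, symmetry: every cross-section ⟂ z is a circle, so x, y appear only via x² + y².
Next, from the visible intercepts: a circular section at z = 0 has radius between 1 and 2.
Finally, assembling these constraints gives the stated polynomial.

2*x^4 + 4*x^2*y^2 + 2*y^4 - 3*x^2 - 3*y^2 + 3*z^2 - 1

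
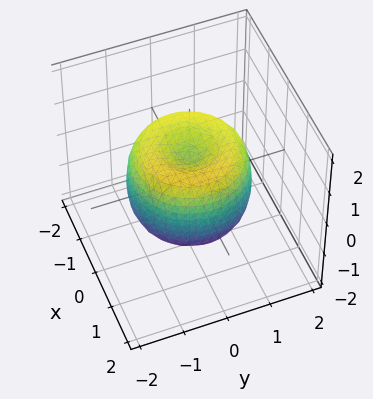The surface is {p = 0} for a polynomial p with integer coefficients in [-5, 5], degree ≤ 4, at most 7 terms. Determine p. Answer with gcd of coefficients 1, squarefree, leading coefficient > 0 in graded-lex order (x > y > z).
2*x^4 + 4*x^2*y^2 + 2*y^4 - 3*x^2 - 3*y^2 + 2*z^2 - 1

The degree is 4 — a generic line meets the surface in up to 4 points.
By symmetry, the surface is invariant under rotation about z: p = q(x² + y², z).
Reading off the gridlines: a circular section at z = -1 has radius between 0 and 1.
Assembling these constraints gives the stated polynomial.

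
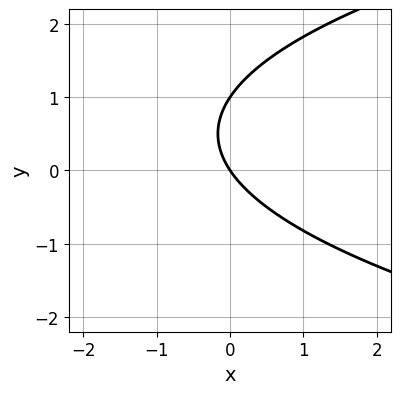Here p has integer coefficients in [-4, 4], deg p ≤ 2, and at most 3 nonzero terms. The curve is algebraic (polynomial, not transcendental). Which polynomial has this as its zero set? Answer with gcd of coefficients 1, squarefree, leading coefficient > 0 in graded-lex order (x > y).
2*y^2 - 3*x - 2*y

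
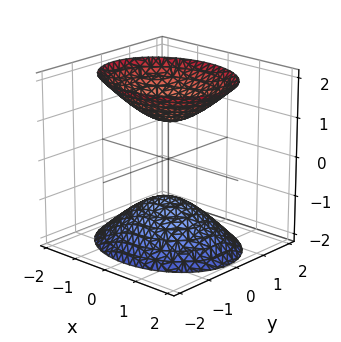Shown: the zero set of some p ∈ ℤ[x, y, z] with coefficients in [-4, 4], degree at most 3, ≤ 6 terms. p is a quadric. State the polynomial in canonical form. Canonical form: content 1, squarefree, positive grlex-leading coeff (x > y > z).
2*x^2 + 3*y^2 - 2*z^2 + 2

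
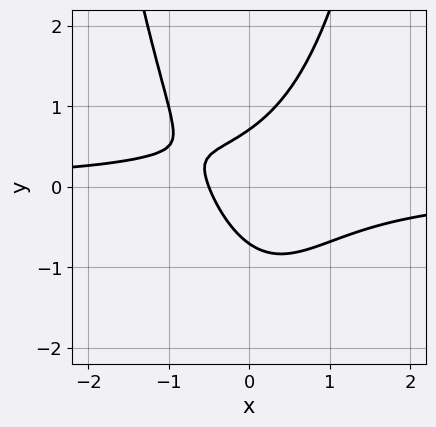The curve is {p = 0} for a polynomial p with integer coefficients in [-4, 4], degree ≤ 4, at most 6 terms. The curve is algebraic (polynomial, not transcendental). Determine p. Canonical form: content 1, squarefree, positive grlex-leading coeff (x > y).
3*x^2*y - 2*y^2 + 2*x + 1

First, the degree is 3 — a generic line meets the curve in up to 3 points.
Finally, the integer polynomial consistent with all of this is the stated p.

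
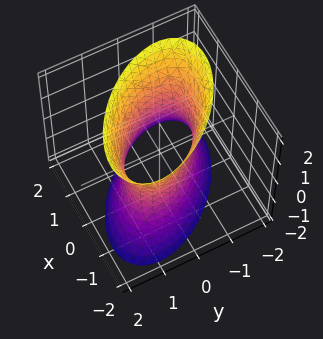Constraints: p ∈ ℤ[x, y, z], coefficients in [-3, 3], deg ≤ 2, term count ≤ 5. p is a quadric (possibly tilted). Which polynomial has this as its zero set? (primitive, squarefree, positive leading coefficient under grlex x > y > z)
3*x^2 + 3*x*y + 3*y^2 - z^2 - 3

First, degree: no degree-1 surface has this shape, so deg p = 2.
Next, from the visible intercepts: among the integer gridlines, it crosses the y-axis at y ∈ {-1, 1}; the x-axis gridline crossings are at x ∈ {-1, 1}; the surface avoids every integer z-axis point in the box.
Finally, together with the visible shape, these determine p as stated.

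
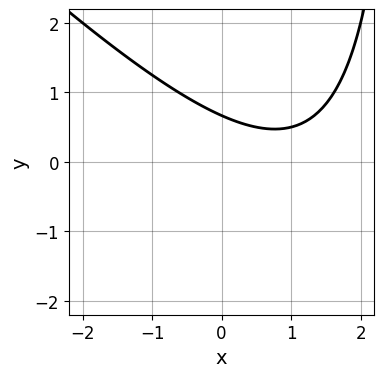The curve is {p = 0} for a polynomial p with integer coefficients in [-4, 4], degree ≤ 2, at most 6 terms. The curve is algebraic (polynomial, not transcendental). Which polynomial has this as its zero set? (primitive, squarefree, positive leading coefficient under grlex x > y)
x^2 + x*y - 2*x - 3*y + 2

(a) deg p = 2. A generic line meets the curve in up to 2 points.
(b) From the visible intercepts: the curve avoids every integer x-axis point in the box.
(c) Assembling these constraints gives the stated polynomial.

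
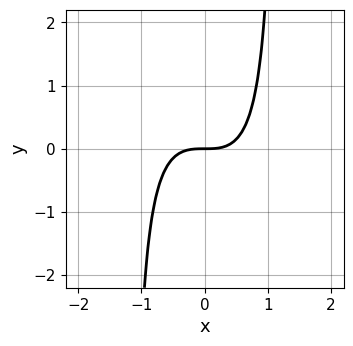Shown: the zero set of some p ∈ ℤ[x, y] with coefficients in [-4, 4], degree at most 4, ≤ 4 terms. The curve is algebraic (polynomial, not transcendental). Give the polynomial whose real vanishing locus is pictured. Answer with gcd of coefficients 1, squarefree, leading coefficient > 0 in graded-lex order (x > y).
1. Degree: a generic line meets the curve in up to 3 points, so deg p = 3.
2. From the visible intercepts: it meets the x-axis at x = 0 (among the integer gridlines); one y-axis crossing is at y = 0.
3. Fitting integer coefficients to these (and the overall shape) gives p.

3*x^3 + 2*x^2*y - 3*y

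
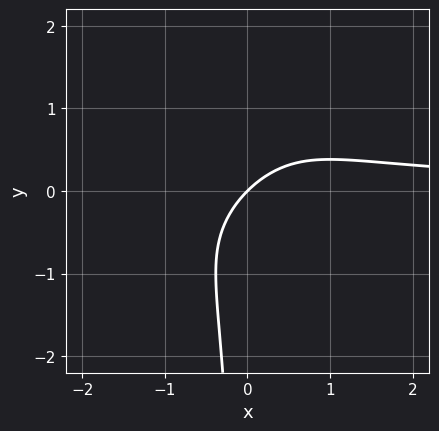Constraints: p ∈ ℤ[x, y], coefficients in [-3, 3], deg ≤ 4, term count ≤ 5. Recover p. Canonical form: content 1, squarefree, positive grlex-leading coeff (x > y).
x^2*y - x*y^2 + x*y - x + y

The degree is 3 — no degree-2 curve has this shape.
Against the integer gridlines: one x-axis crossing is at x = 0; it meets the y-axis at y = 0 (among the integer gridlines).
These observations pin down the coefficients.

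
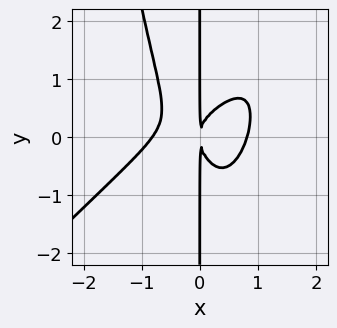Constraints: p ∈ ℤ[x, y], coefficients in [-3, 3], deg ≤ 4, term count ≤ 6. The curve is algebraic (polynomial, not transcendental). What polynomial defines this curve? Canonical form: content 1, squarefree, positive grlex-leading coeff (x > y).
3*x^4 - 3*x^3*y + x^2*y + 2*x*y^2 - 2*x^2

The degree is 4 — the shape is more complex than any degree-3 curve.
From the axis intercepts and sections: the visible y-axis segment lies entirely on the curve.
Putting this together gives p.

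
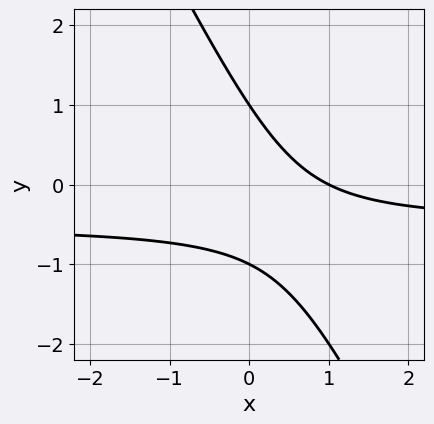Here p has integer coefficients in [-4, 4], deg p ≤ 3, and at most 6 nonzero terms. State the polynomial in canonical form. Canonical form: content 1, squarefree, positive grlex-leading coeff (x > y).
deg p = 2. A generic line meets the curve in up to 2 points.
Observable constraints: among the integer gridlines, it crosses the y-axis at y ∈ {-1, 1}; one x-axis crossing is at x = 1.
Assembling these constraints gives the stated polynomial.

2*x*y + y^2 + x - 1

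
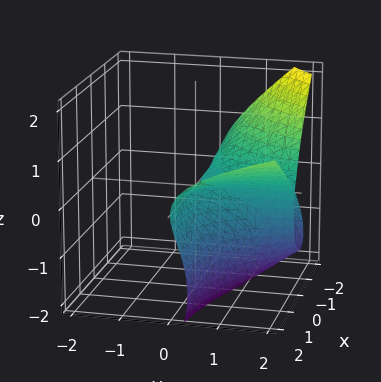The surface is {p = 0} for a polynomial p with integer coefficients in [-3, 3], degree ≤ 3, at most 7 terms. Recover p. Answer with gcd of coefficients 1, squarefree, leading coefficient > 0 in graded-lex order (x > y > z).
deg p = 3.
Against the integer gridlines: every point of the x-axis in the box is on the surface; the visible y-axis segment lies entirely on the surface.
Putting this together gives p.

x^2*y - x*y*z + y*z^2 - z^3 - 3*z^2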